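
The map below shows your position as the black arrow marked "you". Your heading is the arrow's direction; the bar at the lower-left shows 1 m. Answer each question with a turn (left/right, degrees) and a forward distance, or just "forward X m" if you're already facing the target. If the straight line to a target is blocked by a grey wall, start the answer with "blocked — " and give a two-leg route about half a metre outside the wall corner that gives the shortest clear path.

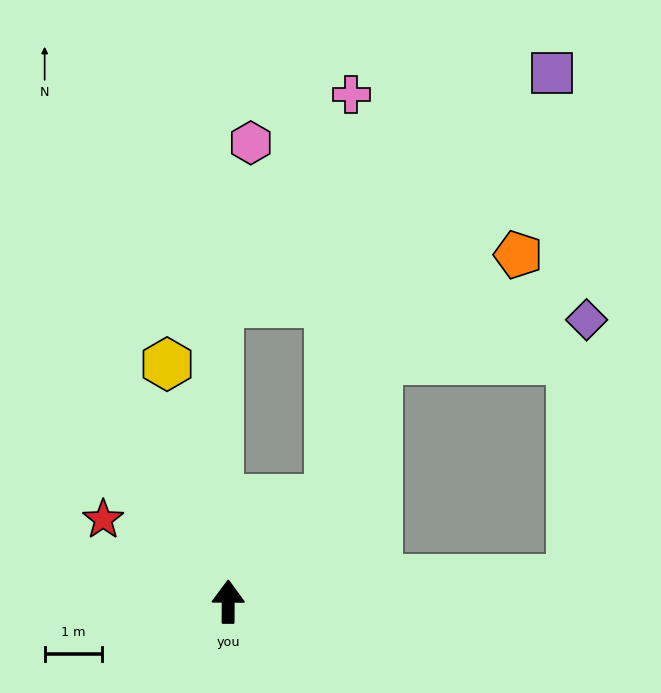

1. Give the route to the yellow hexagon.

turn left 15°, forward 4.3 m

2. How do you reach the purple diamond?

blocked — turn right 86°, forward 6.0 m, then turn left 83°, forward 4.5 m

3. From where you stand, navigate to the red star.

turn left 57°, forward 2.6 m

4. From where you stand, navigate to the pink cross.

blocked — turn right 44°, forward 2.5 m, then turn left 41°, forward 7.1 m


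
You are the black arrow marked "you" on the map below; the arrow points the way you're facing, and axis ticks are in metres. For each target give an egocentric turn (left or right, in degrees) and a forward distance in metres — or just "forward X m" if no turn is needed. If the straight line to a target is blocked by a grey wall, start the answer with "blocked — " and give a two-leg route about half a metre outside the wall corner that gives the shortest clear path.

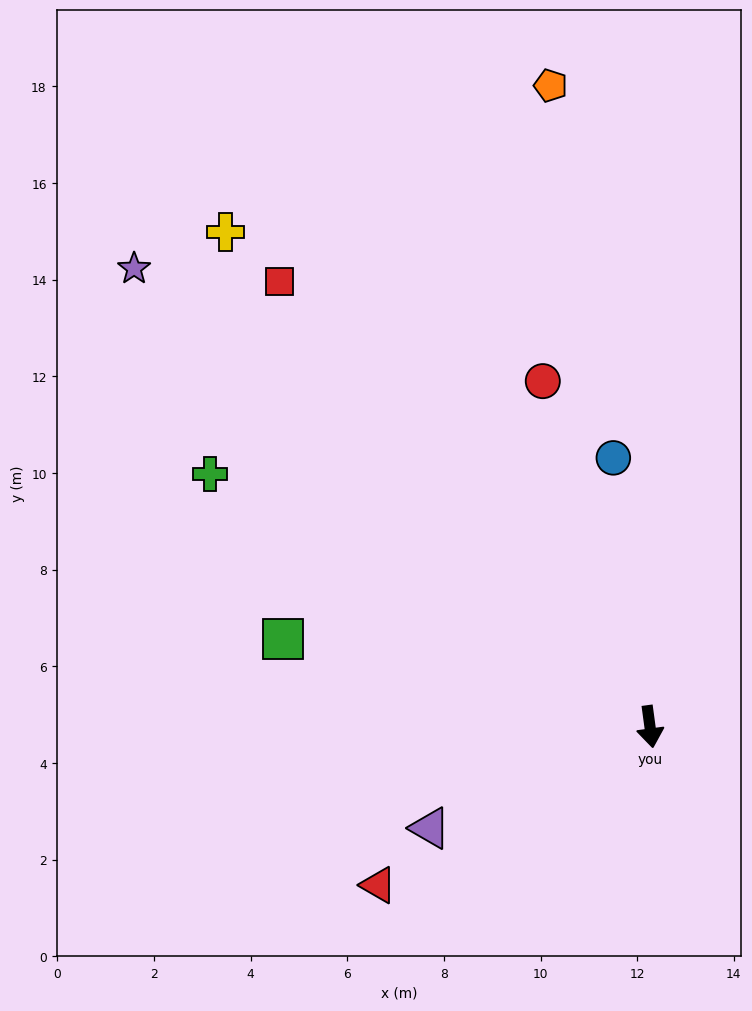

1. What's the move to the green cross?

turn right 128°, forward 10.5 m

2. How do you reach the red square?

turn right 148°, forward 12.0 m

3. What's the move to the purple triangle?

turn right 73°, forward 5.0 m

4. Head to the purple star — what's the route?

turn right 139°, forward 14.3 m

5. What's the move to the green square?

turn right 111°, forward 7.8 m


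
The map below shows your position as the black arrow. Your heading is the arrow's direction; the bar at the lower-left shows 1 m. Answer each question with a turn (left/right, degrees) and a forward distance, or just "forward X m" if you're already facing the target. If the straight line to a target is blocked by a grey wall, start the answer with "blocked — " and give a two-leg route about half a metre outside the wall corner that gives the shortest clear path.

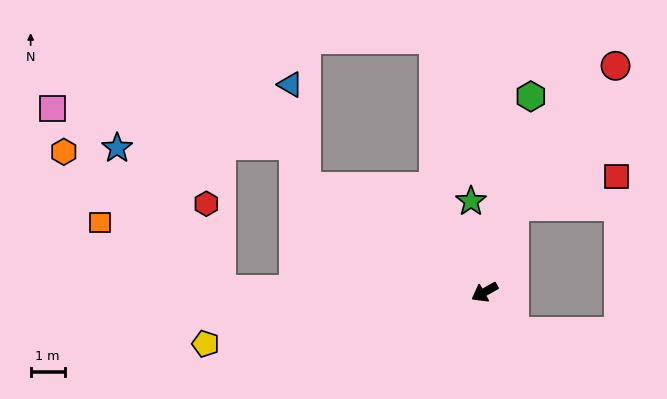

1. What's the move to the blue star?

blocked — turn right 30°, forward 7.7 m, then turn right 53°, forward 5.2 m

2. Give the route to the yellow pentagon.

turn right 19°, forward 8.3 m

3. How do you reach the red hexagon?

blocked — turn right 30°, forward 7.7 m, then turn right 79°, forward 2.6 m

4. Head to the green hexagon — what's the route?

turn right 133°, forward 5.9 m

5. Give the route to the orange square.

blocked — turn right 30°, forward 7.7 m, then turn right 28°, forward 4.1 m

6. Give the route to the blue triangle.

blocked — turn right 60°, forward 6.1 m, then turn right 50°, forward 3.0 m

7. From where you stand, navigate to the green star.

turn right 111°, forward 2.7 m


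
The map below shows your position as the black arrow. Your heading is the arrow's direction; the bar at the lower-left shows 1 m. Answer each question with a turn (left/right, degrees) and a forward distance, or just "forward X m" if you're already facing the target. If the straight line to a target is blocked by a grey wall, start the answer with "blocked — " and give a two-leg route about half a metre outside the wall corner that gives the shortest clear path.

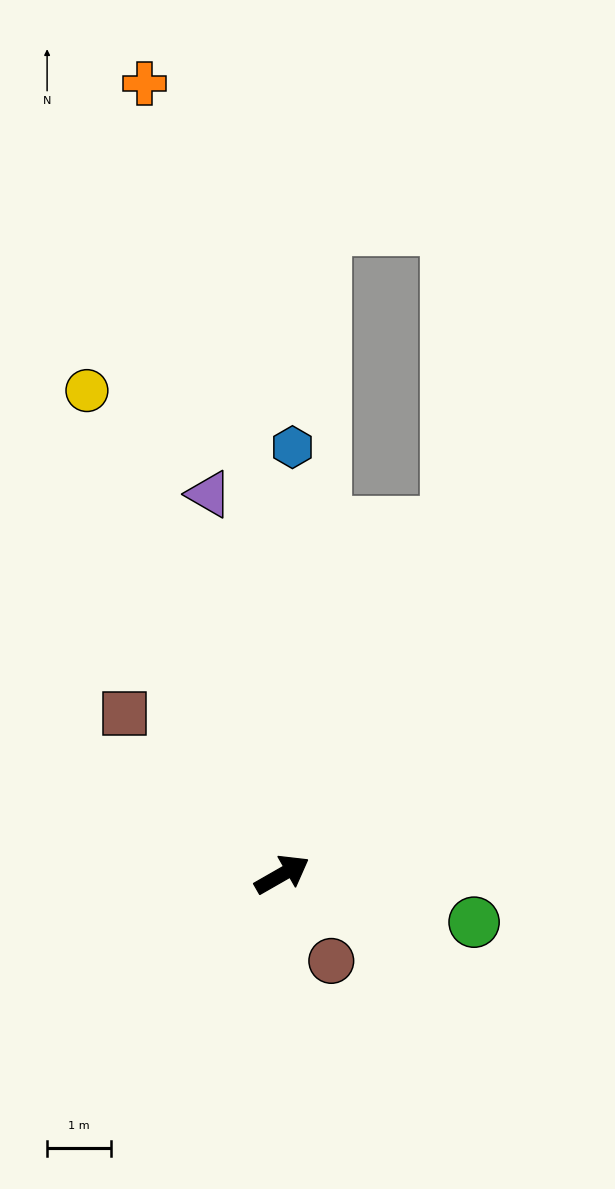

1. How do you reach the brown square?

turn left 105°, forward 3.5 m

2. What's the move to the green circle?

turn right 44°, forward 3.1 m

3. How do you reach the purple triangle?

turn left 71°, forward 6.1 m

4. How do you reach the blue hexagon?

turn left 59°, forward 6.7 m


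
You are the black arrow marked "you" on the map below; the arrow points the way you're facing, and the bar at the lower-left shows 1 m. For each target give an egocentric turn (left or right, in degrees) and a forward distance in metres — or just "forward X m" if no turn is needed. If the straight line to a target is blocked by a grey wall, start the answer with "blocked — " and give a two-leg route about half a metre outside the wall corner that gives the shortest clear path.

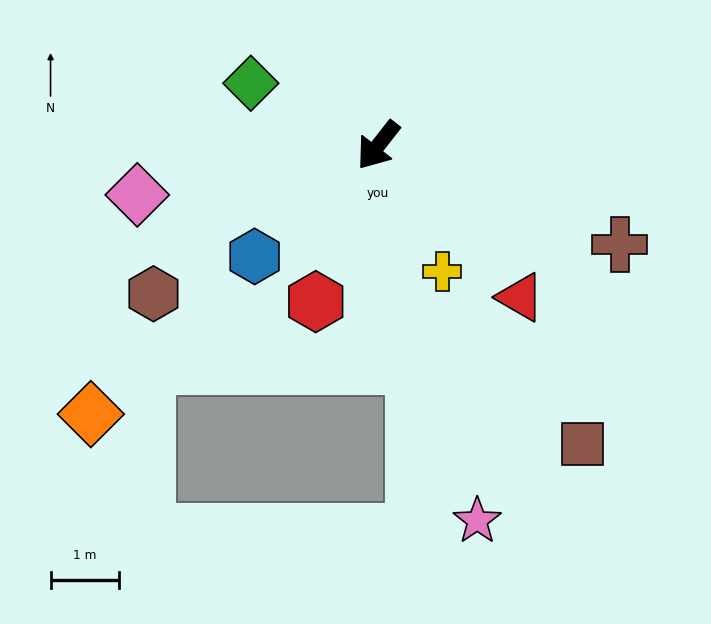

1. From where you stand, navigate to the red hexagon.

turn left 16°, forward 2.5 m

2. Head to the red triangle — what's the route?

turn left 81°, forward 3.1 m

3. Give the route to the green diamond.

turn right 78°, forward 2.1 m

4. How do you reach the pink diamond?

turn right 40°, forward 3.6 m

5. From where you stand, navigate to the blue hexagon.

turn right 10°, forward 2.4 m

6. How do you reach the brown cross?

turn left 106°, forward 3.8 m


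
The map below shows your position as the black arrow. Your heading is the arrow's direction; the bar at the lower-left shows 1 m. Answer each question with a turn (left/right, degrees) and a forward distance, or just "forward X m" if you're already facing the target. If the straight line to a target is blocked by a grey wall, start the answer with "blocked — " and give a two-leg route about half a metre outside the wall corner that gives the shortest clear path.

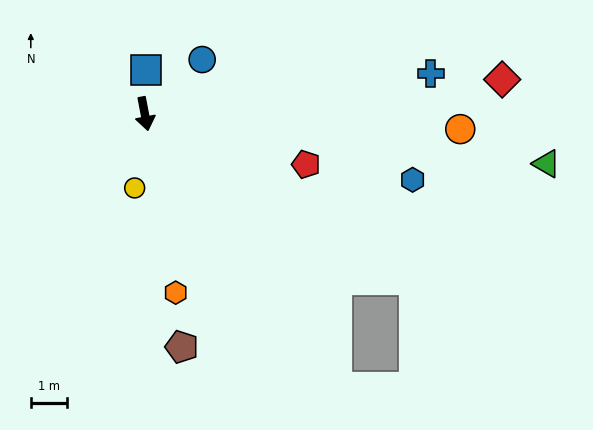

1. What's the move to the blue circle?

turn left 123°, forward 2.2 m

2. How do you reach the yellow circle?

turn right 19°, forward 2.1 m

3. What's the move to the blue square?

turn left 167°, forward 1.2 m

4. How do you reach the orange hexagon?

forward 5.1 m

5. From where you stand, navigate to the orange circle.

turn left 76°, forward 8.8 m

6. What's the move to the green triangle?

turn left 72°, forward 11.3 m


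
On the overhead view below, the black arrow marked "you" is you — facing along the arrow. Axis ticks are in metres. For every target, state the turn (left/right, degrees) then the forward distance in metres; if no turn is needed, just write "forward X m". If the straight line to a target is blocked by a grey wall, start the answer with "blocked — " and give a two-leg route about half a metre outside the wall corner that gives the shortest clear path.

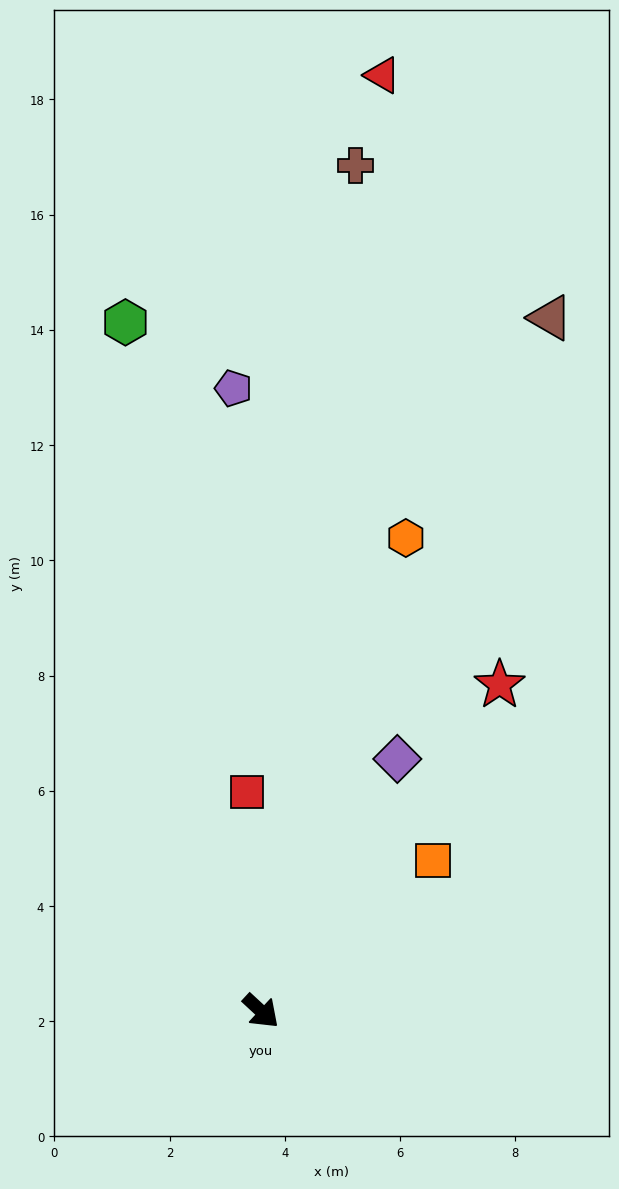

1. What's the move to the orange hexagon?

turn left 116°, forward 8.6 m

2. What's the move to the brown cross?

turn left 126°, forward 14.8 m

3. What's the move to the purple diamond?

turn left 104°, forward 5.0 m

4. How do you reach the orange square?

turn left 84°, forward 4.0 m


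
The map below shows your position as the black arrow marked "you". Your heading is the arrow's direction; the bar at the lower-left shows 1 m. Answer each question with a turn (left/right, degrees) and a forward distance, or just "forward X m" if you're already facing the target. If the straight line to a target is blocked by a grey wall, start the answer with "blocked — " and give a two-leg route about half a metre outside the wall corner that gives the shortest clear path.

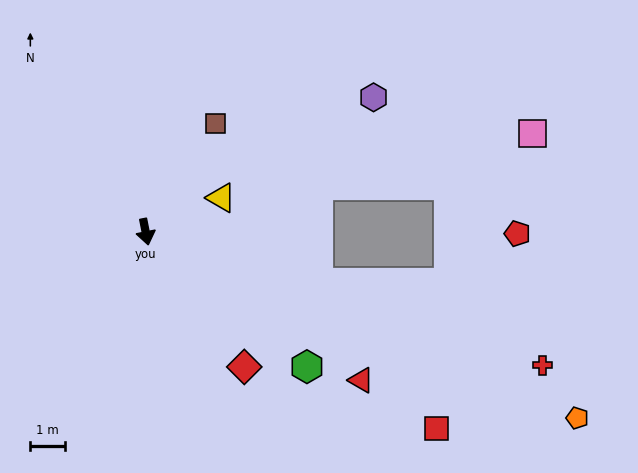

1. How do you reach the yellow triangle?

turn left 103°, forward 2.4 m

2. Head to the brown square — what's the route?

turn left 136°, forward 3.7 m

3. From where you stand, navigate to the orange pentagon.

turn left 55°, forward 13.5 m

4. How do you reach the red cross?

turn left 60°, forward 12.0 m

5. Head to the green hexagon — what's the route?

turn left 39°, forward 6.0 m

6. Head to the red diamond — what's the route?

turn left 25°, forward 4.8 m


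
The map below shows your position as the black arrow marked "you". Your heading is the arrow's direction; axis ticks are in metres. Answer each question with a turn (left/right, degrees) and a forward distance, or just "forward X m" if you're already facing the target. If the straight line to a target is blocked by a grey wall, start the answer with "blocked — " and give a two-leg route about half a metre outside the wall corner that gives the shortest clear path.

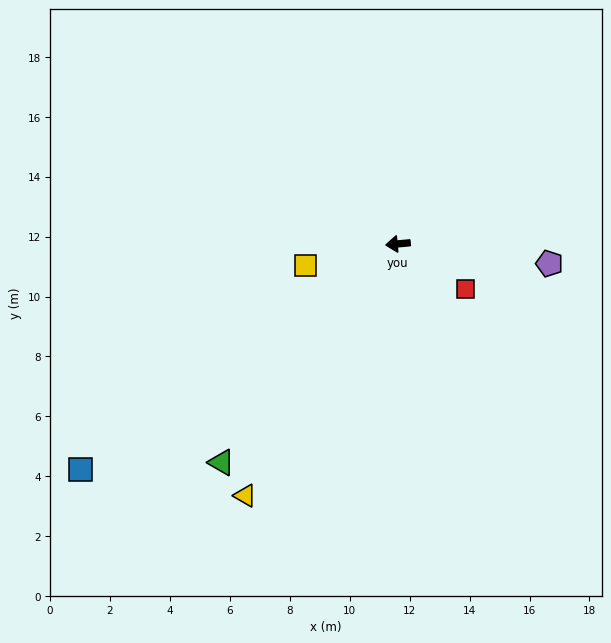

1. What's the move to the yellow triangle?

turn left 53°, forward 9.8 m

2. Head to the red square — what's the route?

turn left 141°, forward 2.7 m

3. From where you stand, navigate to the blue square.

turn left 30°, forward 13.0 m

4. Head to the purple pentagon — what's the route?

turn left 167°, forward 5.1 m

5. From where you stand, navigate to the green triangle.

turn left 46°, forward 9.4 m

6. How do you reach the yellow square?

turn left 8°, forward 3.2 m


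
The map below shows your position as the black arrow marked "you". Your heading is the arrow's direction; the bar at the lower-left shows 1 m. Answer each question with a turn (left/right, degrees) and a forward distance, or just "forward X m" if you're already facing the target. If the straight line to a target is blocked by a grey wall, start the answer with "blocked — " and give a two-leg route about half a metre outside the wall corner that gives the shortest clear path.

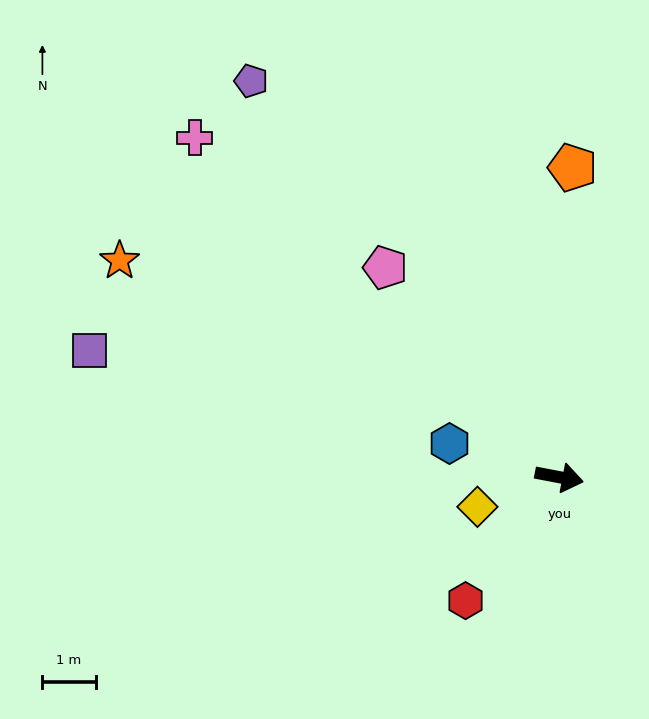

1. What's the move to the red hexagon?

turn right 116°, forward 2.9 m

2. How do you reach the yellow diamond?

turn right 149°, forward 1.6 m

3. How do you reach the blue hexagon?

turn left 174°, forward 2.2 m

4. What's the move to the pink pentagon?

turn left 141°, forward 5.1 m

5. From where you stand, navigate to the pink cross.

turn left 148°, forward 9.3 m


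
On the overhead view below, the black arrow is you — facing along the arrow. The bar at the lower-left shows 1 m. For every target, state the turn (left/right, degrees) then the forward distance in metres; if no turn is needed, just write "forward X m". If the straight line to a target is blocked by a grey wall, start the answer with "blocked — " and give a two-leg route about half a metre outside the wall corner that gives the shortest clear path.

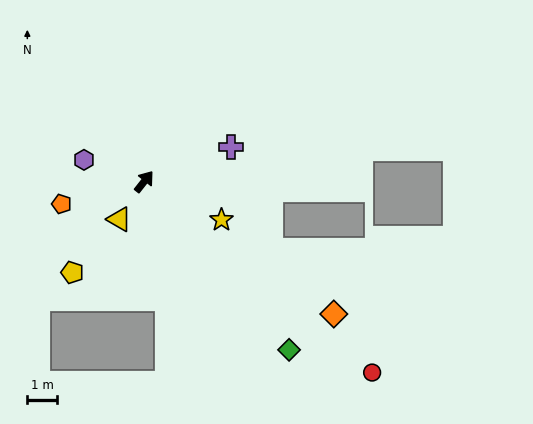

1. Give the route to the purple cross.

turn right 30°, forward 3.1 m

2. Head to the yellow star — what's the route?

turn right 78°, forward 2.9 m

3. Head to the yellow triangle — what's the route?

turn right 175°, forward 1.5 m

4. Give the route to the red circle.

turn right 92°, forward 10.0 m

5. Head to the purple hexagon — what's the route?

turn left 109°, forward 2.2 m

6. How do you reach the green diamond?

turn right 101°, forward 7.5 m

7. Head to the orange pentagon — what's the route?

turn left 143°, forward 2.9 m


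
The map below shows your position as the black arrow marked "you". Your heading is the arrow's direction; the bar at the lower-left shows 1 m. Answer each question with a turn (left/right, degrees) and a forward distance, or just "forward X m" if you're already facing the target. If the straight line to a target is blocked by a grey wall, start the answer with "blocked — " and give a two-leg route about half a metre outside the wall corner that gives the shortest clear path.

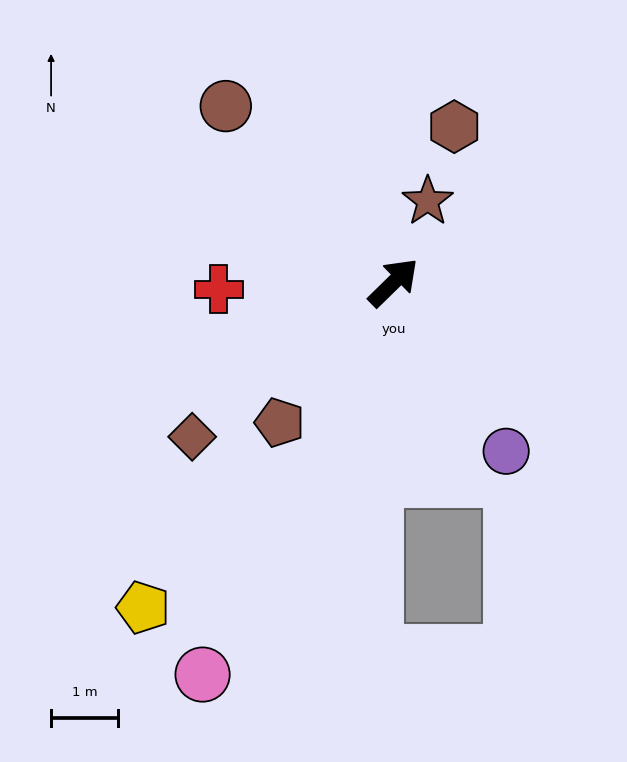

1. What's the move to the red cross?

turn left 138°, forward 2.6 m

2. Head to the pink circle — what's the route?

turn right 160°, forward 6.5 m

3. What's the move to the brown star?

turn left 23°, forward 1.3 m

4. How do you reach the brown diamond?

turn left 173°, forward 3.8 m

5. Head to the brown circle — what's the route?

turn left 89°, forward 3.6 m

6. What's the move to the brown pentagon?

turn right 173°, forward 2.7 m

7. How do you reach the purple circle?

turn right 101°, forward 3.0 m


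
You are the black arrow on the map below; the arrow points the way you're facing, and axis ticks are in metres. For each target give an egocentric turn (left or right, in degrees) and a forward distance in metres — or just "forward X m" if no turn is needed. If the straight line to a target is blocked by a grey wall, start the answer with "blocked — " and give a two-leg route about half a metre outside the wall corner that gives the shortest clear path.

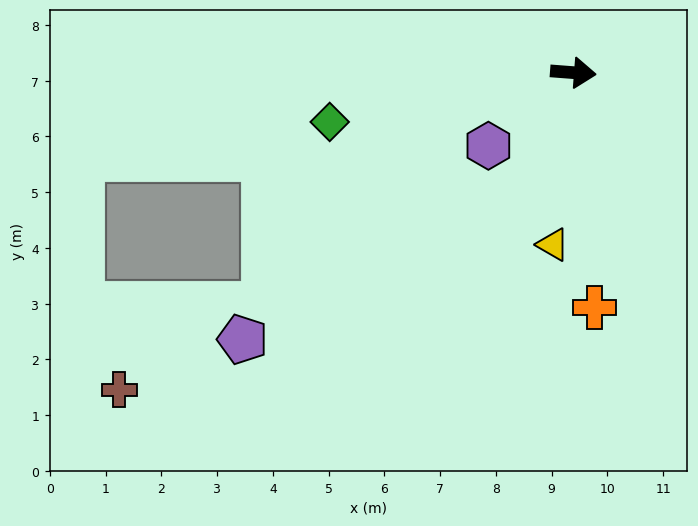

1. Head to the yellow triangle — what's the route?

turn right 92°, forward 3.1 m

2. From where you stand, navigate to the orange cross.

turn right 81°, forward 4.2 m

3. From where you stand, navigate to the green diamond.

turn right 164°, forward 4.5 m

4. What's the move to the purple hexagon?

turn right 135°, forward 2.0 m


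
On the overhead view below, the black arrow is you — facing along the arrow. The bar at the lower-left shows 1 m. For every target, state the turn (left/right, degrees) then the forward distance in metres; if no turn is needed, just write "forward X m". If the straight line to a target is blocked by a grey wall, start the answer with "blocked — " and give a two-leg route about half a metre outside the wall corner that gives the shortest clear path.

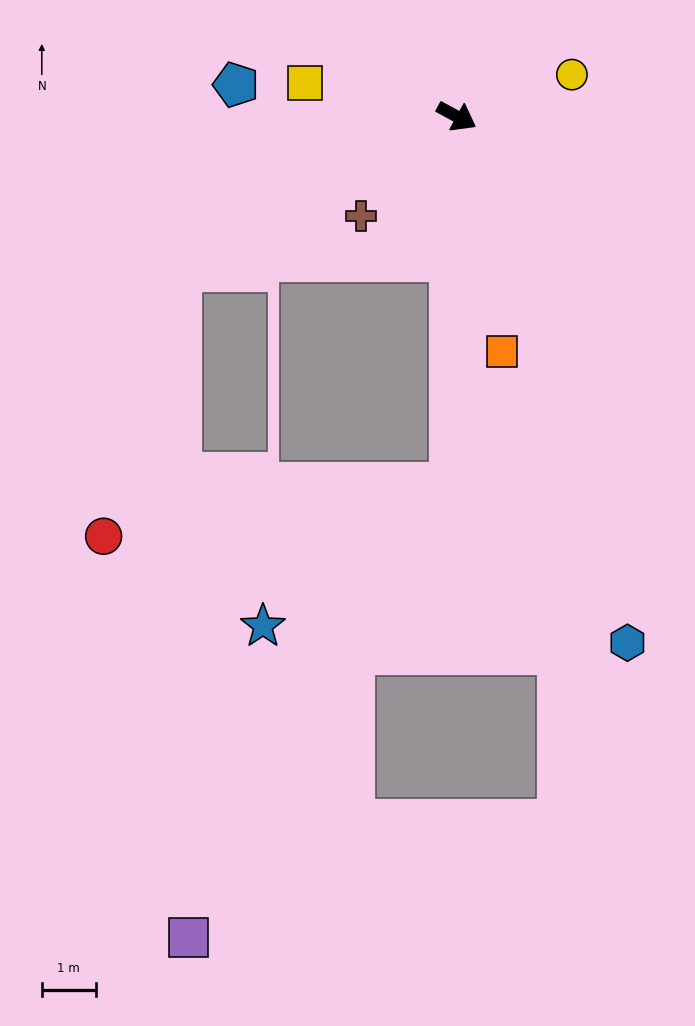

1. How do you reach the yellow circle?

turn left 49°, forward 2.3 m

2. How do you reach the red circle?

blocked — turn right 62°, forward 6.8 m, then turn right 81°, forward 6.5 m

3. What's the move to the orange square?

turn right 50°, forward 4.4 m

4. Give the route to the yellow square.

turn right 164°, forward 2.9 m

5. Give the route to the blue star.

blocked — turn right 62°, forward 6.8 m, then turn right 53°, forward 4.4 m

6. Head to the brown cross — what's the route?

turn right 105°, forward 2.6 m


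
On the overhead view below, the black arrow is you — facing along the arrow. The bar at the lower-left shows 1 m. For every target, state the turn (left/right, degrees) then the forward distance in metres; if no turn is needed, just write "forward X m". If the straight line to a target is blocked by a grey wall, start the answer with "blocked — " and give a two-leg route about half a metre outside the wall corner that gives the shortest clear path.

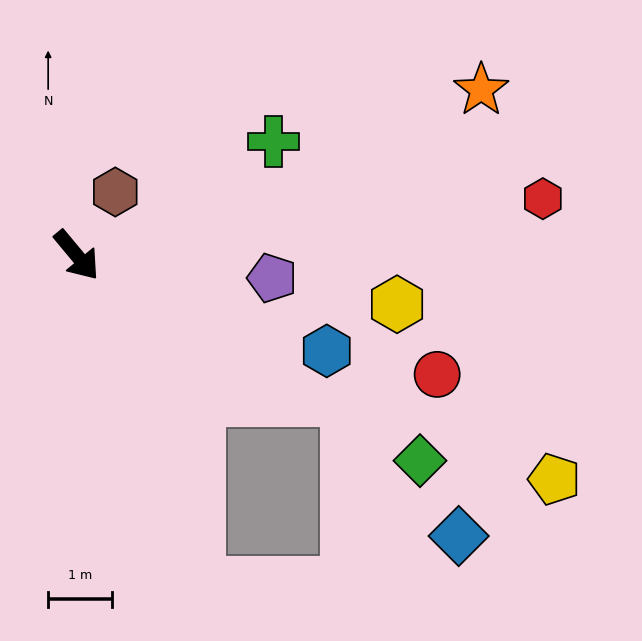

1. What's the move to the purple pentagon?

turn left 44°, forward 3.1 m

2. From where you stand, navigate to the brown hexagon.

turn left 109°, forward 1.2 m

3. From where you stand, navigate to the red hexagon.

turn left 57°, forward 7.4 m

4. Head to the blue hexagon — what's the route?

turn left 29°, forward 4.2 m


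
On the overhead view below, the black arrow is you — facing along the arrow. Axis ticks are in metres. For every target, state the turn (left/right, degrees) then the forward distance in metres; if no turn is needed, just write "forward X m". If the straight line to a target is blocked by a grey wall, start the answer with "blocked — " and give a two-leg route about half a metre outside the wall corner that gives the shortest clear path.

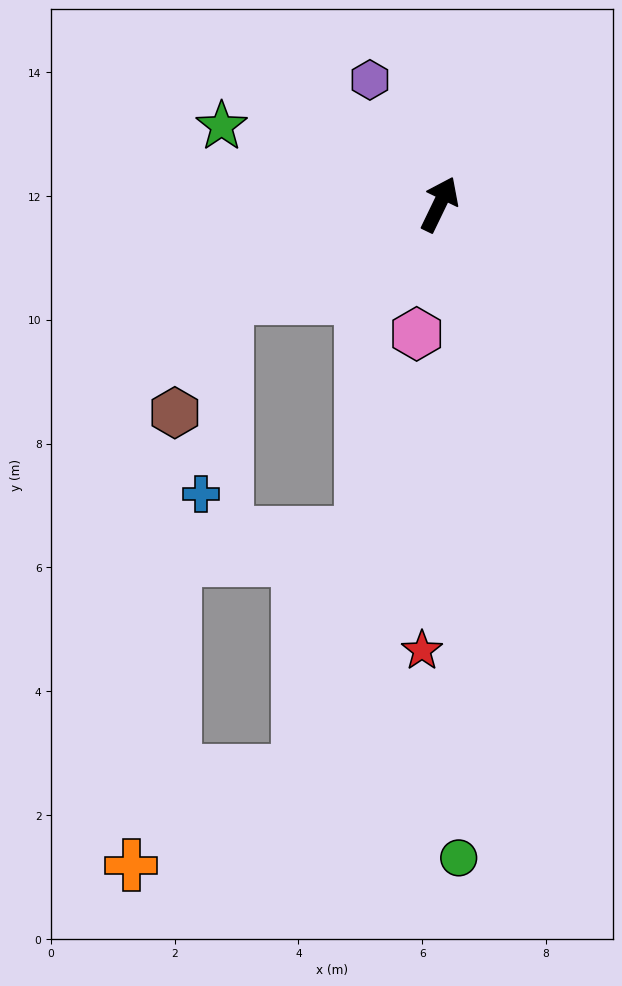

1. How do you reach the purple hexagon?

turn left 55°, forward 2.3 m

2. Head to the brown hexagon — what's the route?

blocked — turn left 140°, forward 3.7 m, then turn left 41°, forward 2.0 m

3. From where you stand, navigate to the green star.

turn left 96°, forward 3.7 m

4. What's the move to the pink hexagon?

turn right 164°, forward 2.1 m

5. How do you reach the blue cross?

blocked — turn left 140°, forward 3.7 m, then turn left 58°, forward 3.2 m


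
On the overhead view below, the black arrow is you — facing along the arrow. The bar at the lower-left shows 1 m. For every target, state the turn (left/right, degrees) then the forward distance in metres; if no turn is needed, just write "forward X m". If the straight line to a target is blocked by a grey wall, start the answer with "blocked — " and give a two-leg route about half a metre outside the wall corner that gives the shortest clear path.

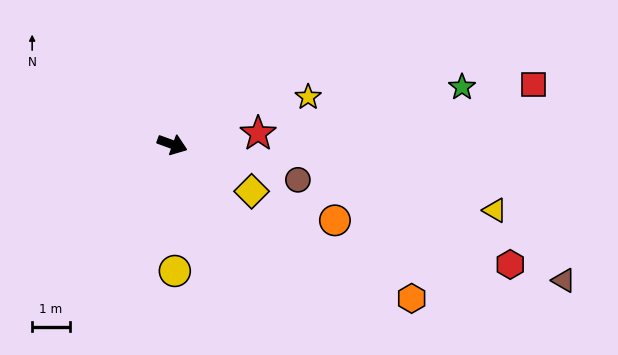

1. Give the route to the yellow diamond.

turn right 11°, forward 2.5 m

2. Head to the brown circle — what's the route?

turn left 4°, forward 3.5 m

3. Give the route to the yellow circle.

turn right 69°, forward 3.4 m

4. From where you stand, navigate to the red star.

turn left 27°, forward 2.3 m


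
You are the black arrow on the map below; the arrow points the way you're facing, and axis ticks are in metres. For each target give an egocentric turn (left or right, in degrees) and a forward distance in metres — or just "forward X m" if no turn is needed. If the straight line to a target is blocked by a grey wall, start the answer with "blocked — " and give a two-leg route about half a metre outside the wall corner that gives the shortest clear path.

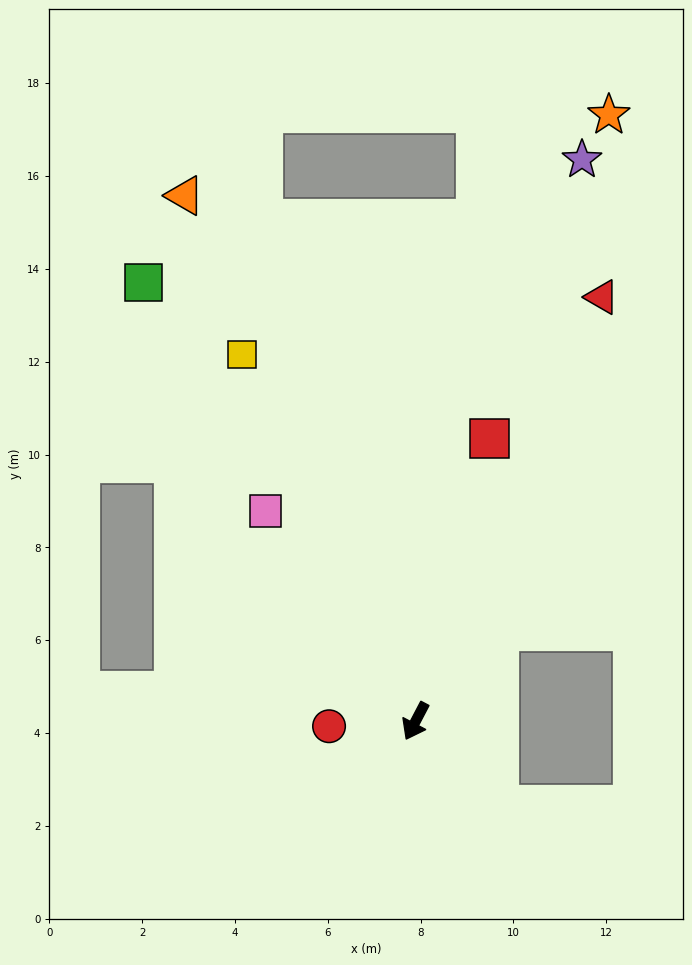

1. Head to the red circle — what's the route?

turn right 59°, forward 1.9 m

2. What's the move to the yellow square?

turn right 127°, forward 8.7 m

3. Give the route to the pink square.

turn right 117°, forward 5.6 m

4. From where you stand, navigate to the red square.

turn right 167°, forward 6.3 m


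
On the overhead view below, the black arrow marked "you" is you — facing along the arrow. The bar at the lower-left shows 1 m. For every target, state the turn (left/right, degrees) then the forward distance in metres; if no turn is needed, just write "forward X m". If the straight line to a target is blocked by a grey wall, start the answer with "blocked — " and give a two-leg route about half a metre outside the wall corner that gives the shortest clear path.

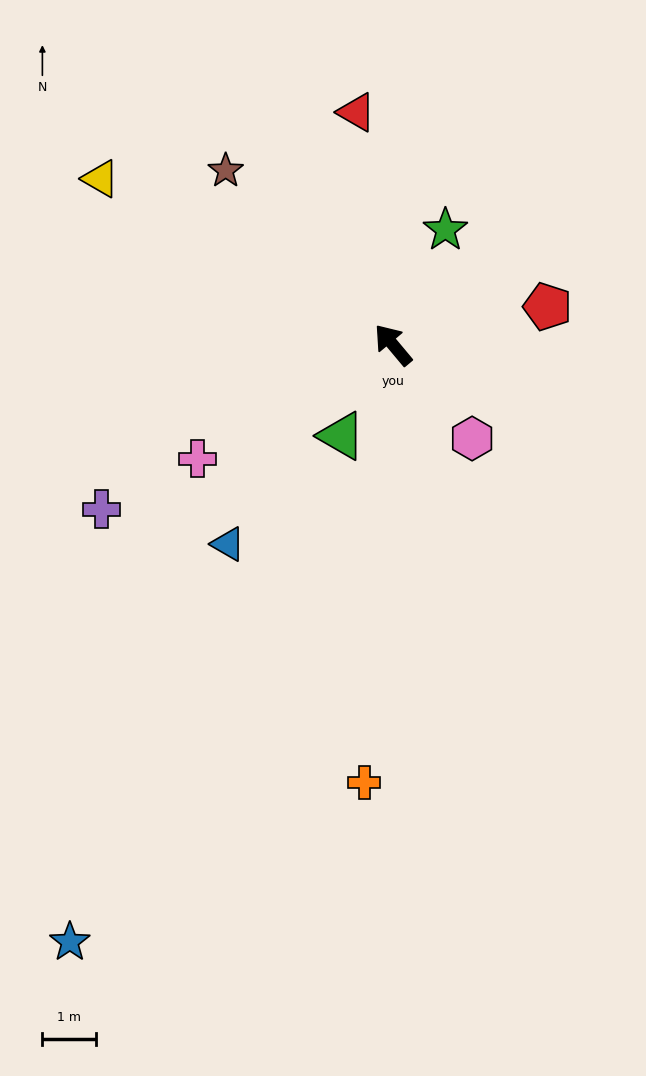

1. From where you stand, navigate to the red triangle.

turn right 31°, forward 4.4 m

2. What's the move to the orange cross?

turn left 136°, forward 8.1 m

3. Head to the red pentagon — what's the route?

turn right 116°, forward 2.9 m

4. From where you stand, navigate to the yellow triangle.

turn left 21°, forward 6.2 m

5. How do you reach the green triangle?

turn left 111°, forward 1.9 m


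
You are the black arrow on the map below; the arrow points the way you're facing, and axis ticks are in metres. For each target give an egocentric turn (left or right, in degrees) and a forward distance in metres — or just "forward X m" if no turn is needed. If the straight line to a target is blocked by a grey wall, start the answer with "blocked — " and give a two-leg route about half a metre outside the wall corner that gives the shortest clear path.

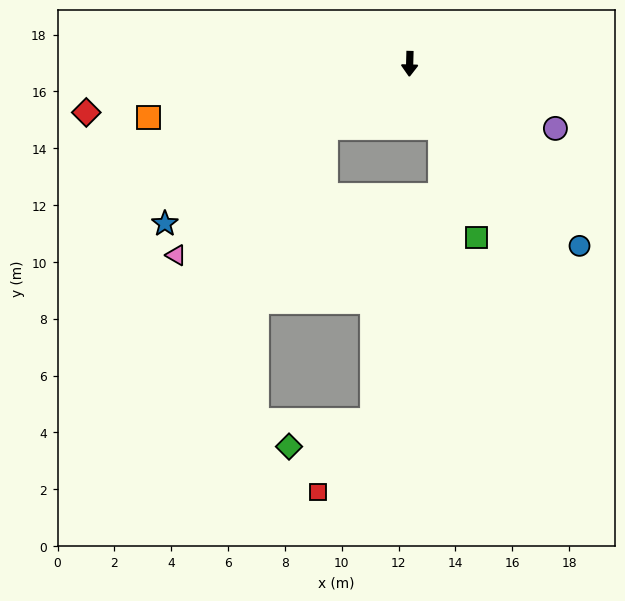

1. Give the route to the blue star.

turn right 55°, forward 10.3 m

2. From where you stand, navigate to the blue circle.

turn left 45°, forward 8.8 m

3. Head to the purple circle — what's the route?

turn left 68°, forward 5.6 m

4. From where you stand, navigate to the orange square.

turn right 77°, forward 9.4 m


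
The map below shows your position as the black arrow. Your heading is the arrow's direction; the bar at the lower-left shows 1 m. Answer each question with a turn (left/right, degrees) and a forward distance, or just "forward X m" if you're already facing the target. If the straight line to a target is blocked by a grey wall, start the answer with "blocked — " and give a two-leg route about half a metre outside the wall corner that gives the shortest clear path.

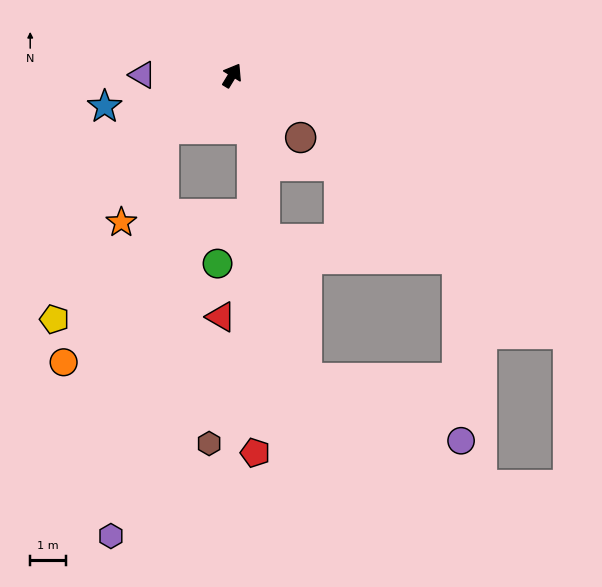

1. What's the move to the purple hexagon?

blocked — turn left 159°, forward 2.5 m, then turn left 45°, forward 11.6 m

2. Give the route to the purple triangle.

turn left 121°, forward 2.5 m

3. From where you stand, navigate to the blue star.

turn left 135°, forward 3.7 m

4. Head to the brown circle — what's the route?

turn right 101°, forward 2.6 m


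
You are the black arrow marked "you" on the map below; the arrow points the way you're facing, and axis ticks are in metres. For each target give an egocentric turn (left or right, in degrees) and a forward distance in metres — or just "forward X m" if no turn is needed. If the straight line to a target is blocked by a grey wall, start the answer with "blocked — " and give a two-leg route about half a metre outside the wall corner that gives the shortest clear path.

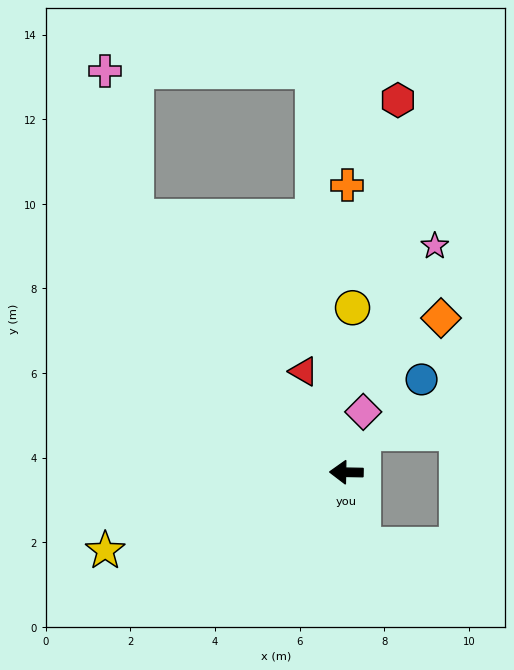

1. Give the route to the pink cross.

blocked — turn right 49°, forward 7.8 m, then turn right 28°, forward 3.5 m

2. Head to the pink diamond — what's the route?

turn right 105°, forward 1.5 m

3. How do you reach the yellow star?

turn left 19°, forward 6.0 m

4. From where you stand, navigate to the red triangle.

turn right 66°, forward 2.6 m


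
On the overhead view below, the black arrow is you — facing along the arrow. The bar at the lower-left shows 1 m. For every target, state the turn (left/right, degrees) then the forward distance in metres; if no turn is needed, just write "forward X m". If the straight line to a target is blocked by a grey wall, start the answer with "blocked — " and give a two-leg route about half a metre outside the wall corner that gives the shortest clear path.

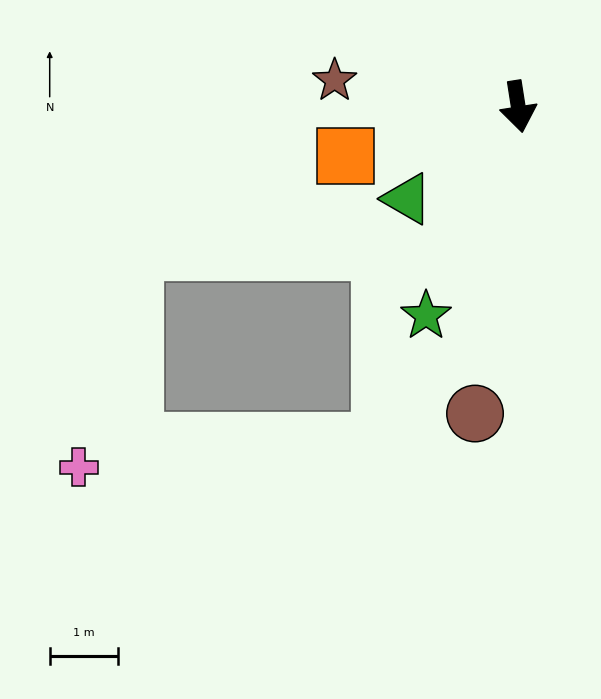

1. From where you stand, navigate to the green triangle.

turn right 59°, forward 2.1 m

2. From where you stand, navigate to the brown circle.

turn right 17°, forward 4.6 m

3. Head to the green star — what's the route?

turn right 33°, forward 3.4 m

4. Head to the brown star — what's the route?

turn right 107°, forward 2.7 m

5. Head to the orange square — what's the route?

turn right 83°, forward 2.6 m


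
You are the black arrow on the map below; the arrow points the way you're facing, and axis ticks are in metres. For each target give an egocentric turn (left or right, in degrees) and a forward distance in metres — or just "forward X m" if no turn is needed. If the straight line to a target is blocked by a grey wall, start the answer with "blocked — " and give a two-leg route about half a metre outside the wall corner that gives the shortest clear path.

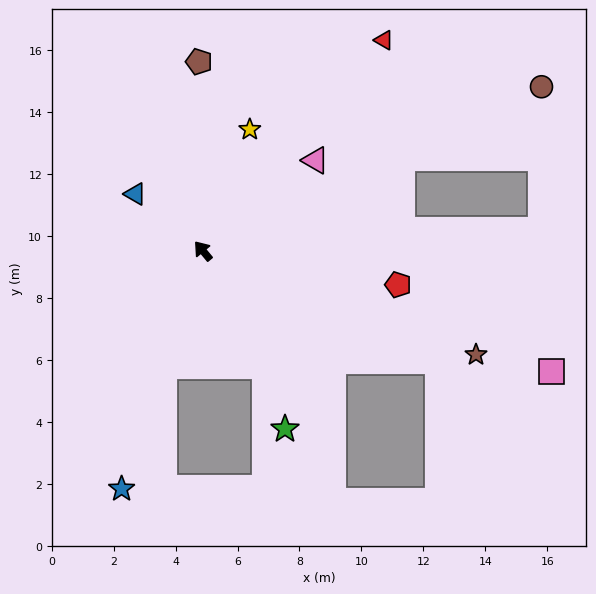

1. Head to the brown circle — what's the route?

turn right 104°, forward 12.1 m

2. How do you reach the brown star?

turn right 150°, forward 9.4 m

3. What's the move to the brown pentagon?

turn right 38°, forward 6.1 m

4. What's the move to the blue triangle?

turn left 10°, forward 2.9 m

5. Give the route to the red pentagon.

turn right 139°, forward 6.4 m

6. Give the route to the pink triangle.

turn right 91°, forward 4.7 m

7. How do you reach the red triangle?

turn right 80°, forward 9.0 m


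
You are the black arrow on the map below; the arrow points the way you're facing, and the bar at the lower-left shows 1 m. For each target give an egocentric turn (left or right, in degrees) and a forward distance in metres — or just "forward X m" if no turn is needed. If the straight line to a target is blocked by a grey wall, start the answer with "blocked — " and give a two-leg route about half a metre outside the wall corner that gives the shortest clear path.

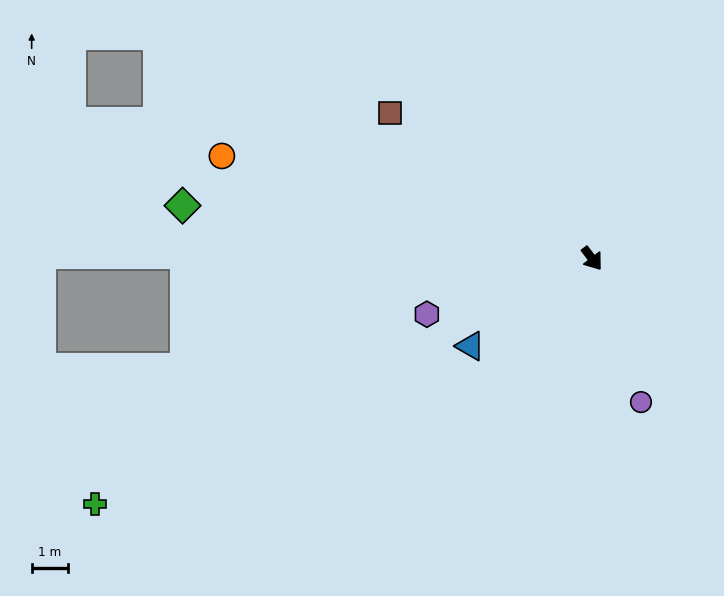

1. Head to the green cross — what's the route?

turn right 101°, forward 15.1 m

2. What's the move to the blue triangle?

turn right 92°, forward 4.1 m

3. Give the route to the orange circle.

turn right 143°, forward 10.5 m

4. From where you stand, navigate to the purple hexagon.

turn right 109°, forward 4.7 m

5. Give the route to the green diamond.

turn right 135°, forward 11.3 m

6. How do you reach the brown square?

turn right 163°, forward 6.8 m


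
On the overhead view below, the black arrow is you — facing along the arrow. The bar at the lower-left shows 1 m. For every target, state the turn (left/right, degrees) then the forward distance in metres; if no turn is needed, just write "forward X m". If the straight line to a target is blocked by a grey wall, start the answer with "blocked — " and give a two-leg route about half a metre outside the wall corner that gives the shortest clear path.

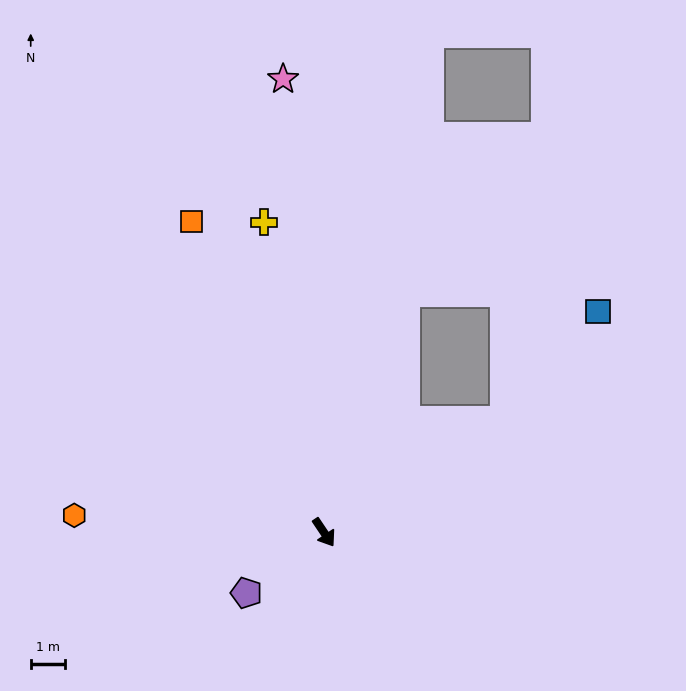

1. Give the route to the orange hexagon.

turn right 128°, forward 7.3 m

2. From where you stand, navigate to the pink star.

turn left 151°, forward 13.2 m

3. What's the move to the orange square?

turn left 169°, forward 9.8 m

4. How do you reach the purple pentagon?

turn right 86°, forward 2.9 m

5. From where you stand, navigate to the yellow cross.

turn left 157°, forward 9.2 m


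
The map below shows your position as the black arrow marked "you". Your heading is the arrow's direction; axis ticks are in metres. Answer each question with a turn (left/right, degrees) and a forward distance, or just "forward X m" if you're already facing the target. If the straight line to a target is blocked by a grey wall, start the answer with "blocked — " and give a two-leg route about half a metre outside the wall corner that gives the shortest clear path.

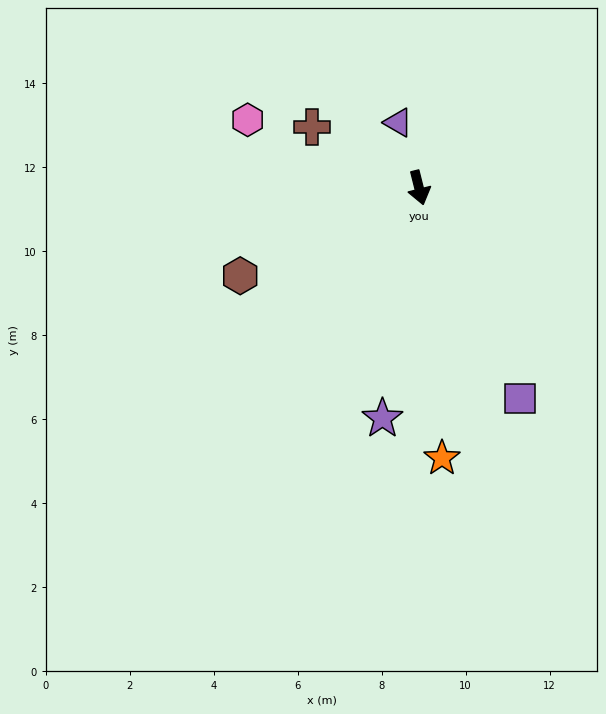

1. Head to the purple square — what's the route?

turn left 12°, forward 5.6 m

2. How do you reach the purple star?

turn right 23°, forward 5.6 m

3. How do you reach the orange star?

turn right 9°, forward 6.5 m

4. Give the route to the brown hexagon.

turn right 78°, forward 4.7 m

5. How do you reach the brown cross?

turn right 134°, forward 2.9 m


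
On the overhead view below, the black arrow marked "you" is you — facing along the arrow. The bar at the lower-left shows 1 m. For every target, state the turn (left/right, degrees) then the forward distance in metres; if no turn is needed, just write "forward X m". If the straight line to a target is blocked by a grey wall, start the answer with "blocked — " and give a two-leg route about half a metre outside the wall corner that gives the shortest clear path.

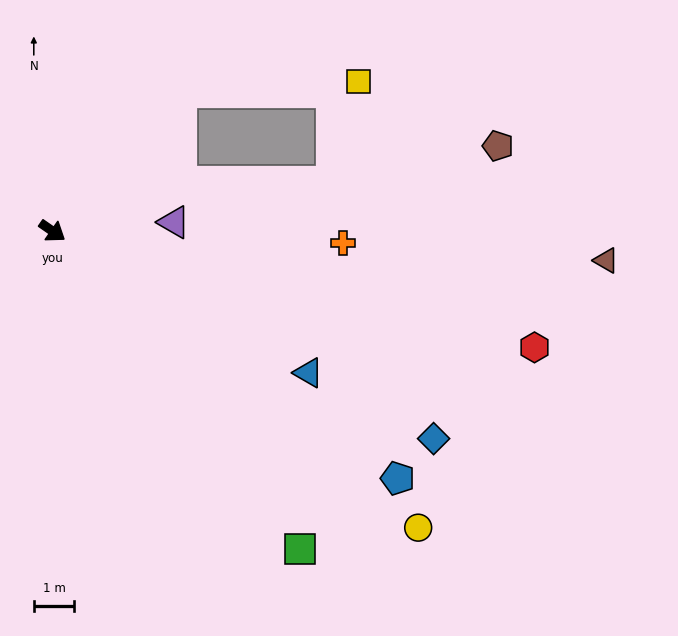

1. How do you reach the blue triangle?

turn left 6°, forward 7.2 m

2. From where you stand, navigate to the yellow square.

blocked — turn left 82°, forward 4.7 m, then turn right 44°, forward 4.4 m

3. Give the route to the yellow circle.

turn right 4°, forward 11.6 m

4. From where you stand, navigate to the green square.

turn right 17°, forward 9.9 m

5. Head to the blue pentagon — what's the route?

forward 10.5 m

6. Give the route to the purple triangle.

turn left 39°, forward 3.0 m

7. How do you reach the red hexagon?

turn left 21°, forward 12.2 m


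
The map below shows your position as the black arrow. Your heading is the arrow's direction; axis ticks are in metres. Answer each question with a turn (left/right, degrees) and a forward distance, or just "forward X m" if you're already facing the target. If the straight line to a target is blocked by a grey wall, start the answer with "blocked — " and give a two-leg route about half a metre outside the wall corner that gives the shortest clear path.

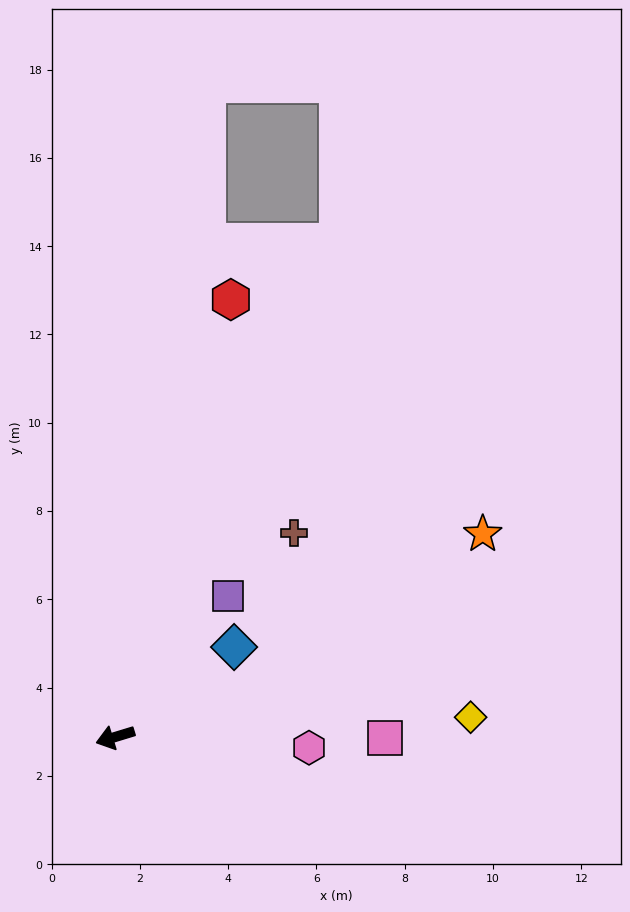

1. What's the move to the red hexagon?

turn right 122°, forward 10.2 m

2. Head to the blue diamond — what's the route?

turn right 160°, forward 3.4 m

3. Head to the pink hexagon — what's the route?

turn left 160°, forward 4.4 m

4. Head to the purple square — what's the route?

turn right 146°, forward 4.1 m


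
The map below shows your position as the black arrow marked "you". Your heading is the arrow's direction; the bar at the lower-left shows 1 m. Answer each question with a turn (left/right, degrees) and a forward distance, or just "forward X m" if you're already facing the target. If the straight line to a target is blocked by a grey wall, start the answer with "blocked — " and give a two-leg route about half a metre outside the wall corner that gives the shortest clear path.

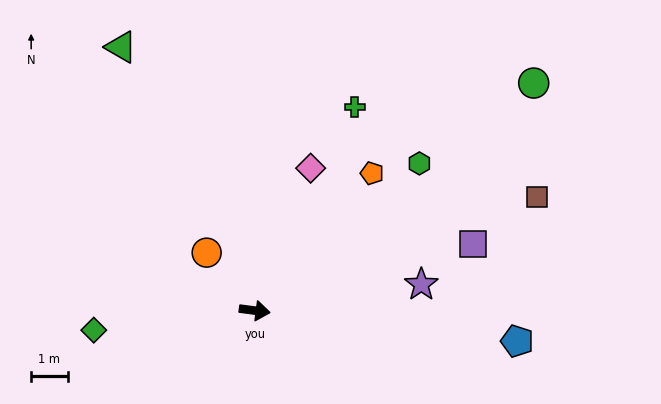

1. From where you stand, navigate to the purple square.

turn left 25°, forward 6.2 m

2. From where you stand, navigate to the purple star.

turn left 16°, forward 4.6 m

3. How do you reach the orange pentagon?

turn left 57°, forward 4.9 m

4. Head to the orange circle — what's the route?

turn left 137°, forward 2.1 m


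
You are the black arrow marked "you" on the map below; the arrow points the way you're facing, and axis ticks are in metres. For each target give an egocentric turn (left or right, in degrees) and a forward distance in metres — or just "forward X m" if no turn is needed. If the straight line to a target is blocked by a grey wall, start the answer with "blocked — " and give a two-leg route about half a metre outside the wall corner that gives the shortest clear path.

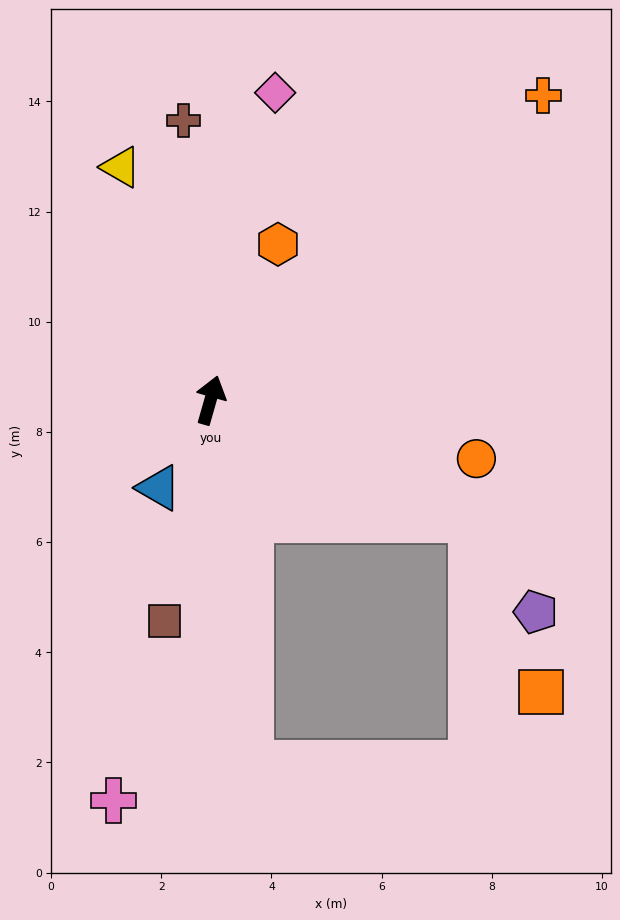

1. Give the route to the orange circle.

turn right 86°, forward 4.9 m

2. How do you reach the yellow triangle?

turn left 37°, forward 4.5 m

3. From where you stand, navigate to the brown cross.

turn left 21°, forward 5.1 m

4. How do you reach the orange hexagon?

turn right 8°, forward 3.1 m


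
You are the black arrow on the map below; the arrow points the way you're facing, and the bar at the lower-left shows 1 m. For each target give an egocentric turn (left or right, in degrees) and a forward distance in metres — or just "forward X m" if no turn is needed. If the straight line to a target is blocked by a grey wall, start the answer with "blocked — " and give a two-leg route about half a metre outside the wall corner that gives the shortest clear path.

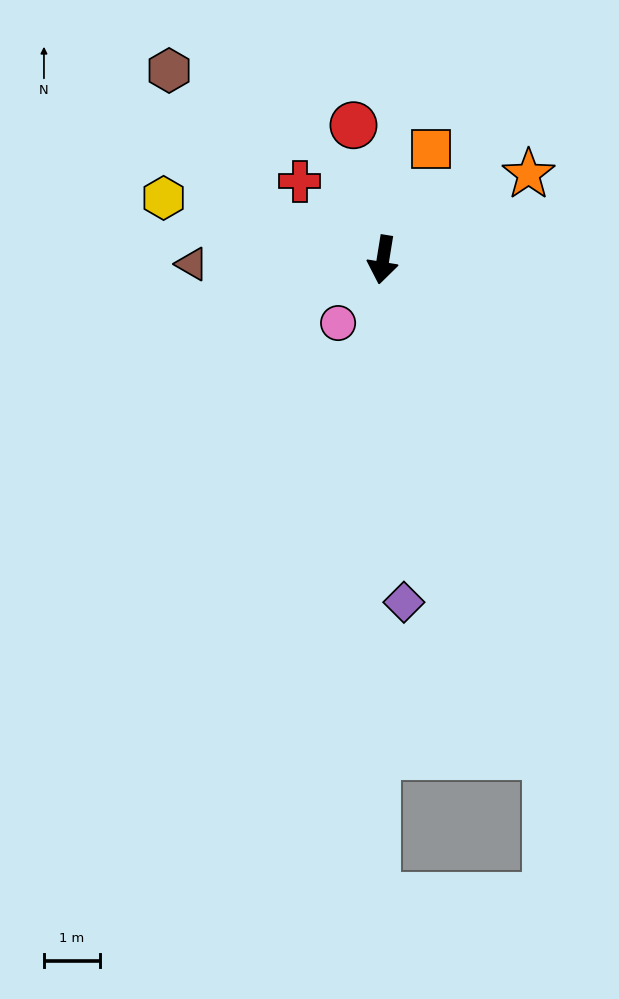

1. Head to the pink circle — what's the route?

turn right 26°, forward 1.4 m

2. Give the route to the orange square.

turn left 166°, forward 2.2 m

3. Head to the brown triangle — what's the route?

turn right 80°, forward 3.4 m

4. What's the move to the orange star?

turn left 130°, forward 3.0 m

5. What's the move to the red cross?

turn right 124°, forward 2.0 m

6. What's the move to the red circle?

turn right 158°, forward 2.5 m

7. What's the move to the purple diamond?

turn left 13°, forward 6.1 m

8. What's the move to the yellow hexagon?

turn right 97°, forward 4.1 m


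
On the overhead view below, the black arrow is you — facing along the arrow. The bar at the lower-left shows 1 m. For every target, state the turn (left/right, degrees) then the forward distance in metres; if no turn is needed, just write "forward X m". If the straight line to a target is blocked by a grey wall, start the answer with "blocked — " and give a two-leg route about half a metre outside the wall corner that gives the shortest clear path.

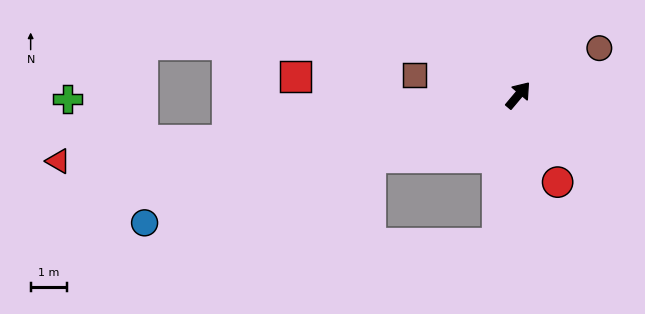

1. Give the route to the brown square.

turn left 119°, forward 2.9 m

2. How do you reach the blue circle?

turn left 149°, forward 10.9 m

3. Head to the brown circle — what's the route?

turn right 20°, forward 2.6 m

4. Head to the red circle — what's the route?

turn right 116°, forward 2.6 m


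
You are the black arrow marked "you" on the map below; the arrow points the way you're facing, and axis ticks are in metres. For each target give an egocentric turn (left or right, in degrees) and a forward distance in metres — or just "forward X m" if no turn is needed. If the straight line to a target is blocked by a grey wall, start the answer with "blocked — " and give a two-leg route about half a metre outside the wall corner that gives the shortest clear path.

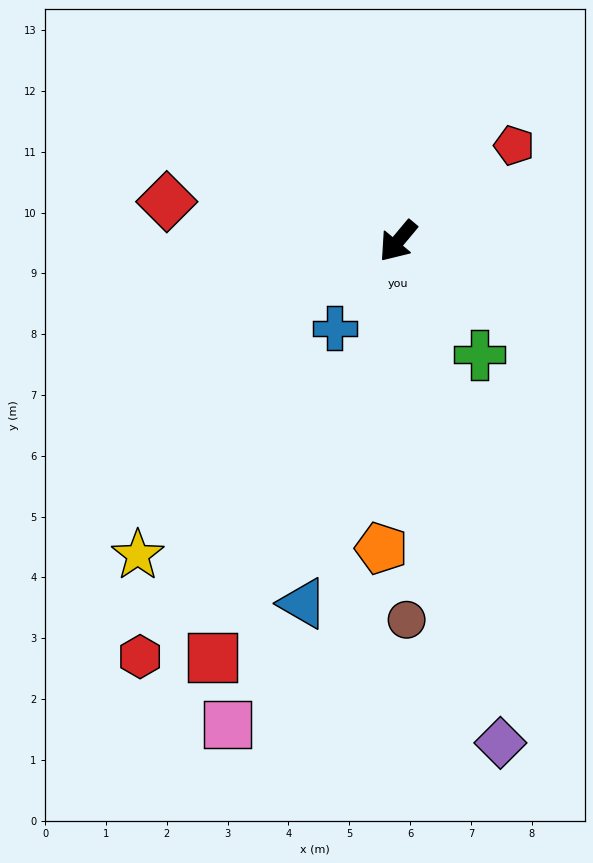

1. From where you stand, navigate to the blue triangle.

turn left 25°, forward 6.2 m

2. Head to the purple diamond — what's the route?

turn left 51°, forward 8.4 m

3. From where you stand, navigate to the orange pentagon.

turn left 37°, forward 5.1 m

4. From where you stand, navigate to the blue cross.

turn left 4°, forward 1.8 m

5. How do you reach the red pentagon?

turn left 169°, forward 2.5 m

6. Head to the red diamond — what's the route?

turn right 60°, forward 3.9 m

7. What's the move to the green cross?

turn left 76°, forward 2.3 m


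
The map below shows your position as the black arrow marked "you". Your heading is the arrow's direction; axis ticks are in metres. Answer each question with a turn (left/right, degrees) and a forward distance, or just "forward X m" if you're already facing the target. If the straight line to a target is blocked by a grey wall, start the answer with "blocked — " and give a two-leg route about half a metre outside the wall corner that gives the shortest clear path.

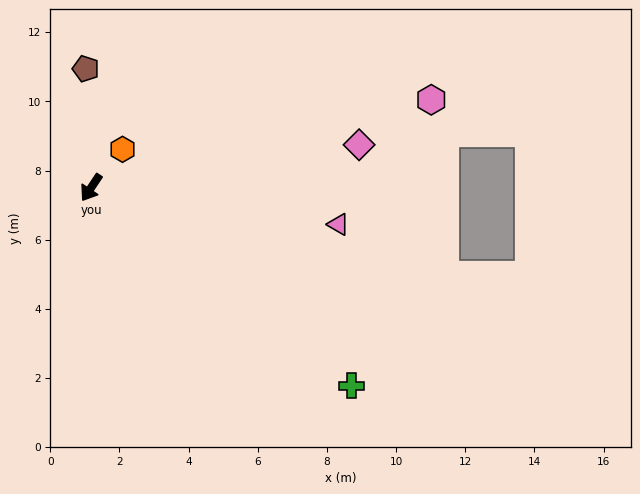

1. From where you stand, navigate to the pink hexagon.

turn left 138°, forward 10.2 m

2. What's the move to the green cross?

turn left 86°, forward 9.5 m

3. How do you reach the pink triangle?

turn left 115°, forward 7.2 m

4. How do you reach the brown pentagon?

turn right 144°, forward 3.4 m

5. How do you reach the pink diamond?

turn left 133°, forward 7.8 m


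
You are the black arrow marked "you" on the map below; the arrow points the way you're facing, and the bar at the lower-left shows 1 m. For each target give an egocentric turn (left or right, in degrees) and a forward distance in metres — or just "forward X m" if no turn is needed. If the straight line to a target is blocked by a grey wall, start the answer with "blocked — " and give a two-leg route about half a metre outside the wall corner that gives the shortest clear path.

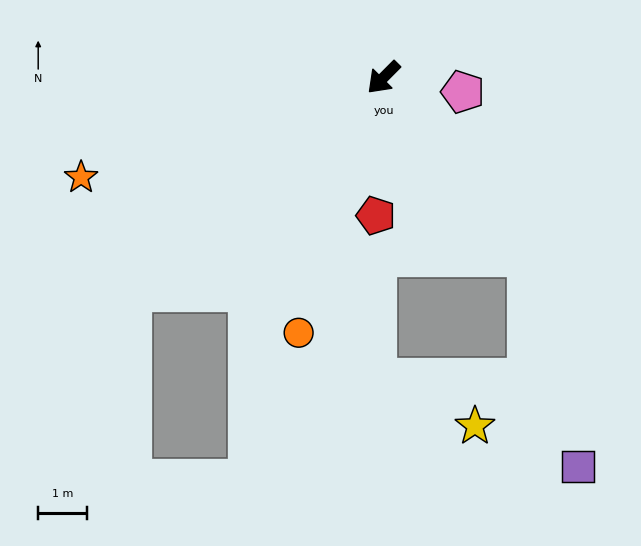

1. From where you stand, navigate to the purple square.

blocked — turn left 84°, forward 4.7 m, then turn right 26°, forward 4.4 m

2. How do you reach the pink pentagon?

turn left 125°, forward 1.7 m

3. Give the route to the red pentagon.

turn left 42°, forward 2.8 m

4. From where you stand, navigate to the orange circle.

turn left 26°, forward 5.5 m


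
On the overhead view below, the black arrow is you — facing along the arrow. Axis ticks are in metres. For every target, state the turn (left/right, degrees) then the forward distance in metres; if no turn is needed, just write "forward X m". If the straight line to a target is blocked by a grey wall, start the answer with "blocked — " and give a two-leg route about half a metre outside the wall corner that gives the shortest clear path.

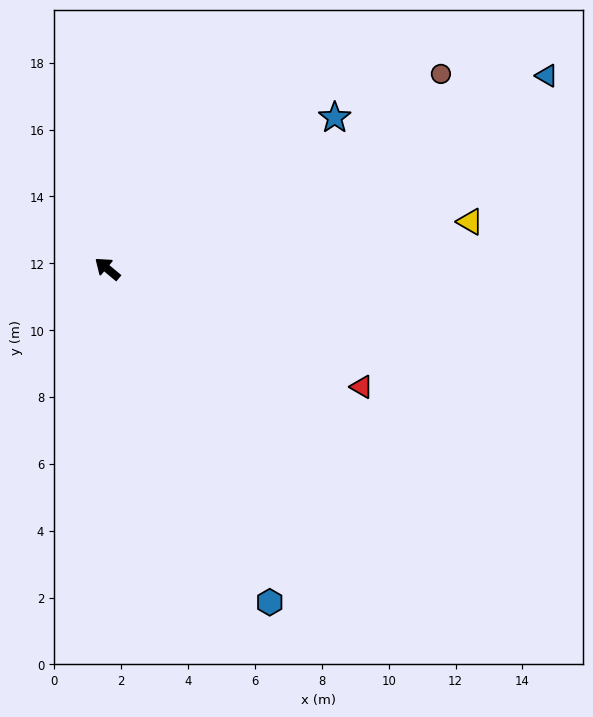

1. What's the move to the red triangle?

turn right 165°, forward 8.4 m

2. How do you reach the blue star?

turn right 107°, forward 8.2 m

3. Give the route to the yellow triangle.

turn right 133°, forward 10.9 m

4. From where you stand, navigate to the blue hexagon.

turn left 156°, forward 11.1 m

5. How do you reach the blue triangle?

turn right 117°, forward 14.4 m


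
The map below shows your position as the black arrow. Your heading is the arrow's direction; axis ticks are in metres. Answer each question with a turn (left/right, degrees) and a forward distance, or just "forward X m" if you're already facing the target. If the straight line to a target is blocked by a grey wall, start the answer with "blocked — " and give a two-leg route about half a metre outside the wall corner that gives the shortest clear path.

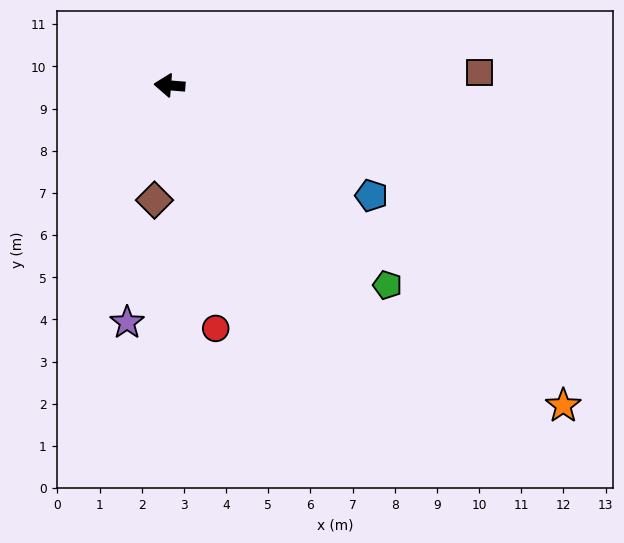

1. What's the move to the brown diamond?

turn left 87°, forward 2.7 m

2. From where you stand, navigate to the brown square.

turn right 173°, forward 7.4 m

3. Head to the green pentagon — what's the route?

turn left 142°, forward 7.0 m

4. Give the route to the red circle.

turn left 105°, forward 5.9 m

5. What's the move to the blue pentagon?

turn left 156°, forward 5.5 m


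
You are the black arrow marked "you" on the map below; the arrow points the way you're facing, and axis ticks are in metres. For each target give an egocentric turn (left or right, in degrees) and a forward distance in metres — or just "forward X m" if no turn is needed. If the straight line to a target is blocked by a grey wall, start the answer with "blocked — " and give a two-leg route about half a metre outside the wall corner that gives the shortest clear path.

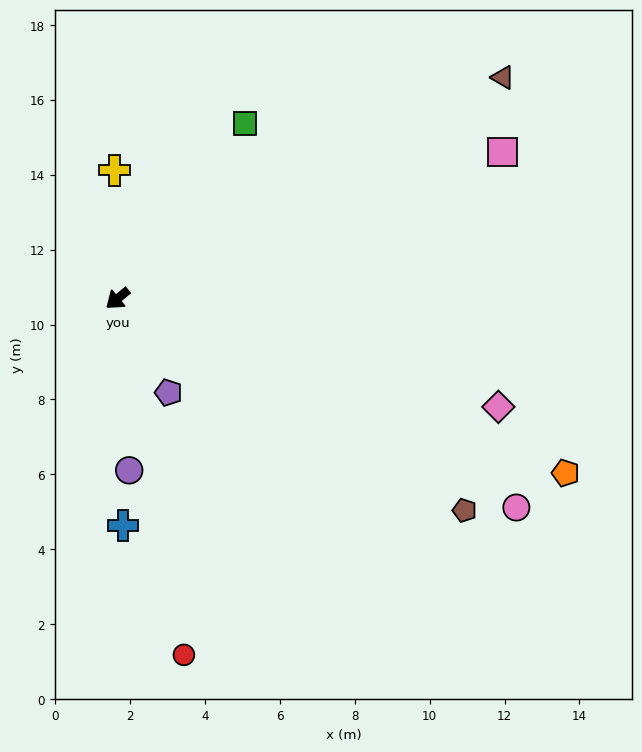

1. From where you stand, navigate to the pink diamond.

turn left 125°, forward 10.6 m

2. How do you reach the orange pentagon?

turn left 119°, forward 12.8 m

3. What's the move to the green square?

turn right 166°, forward 5.8 m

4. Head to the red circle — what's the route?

turn left 61°, forward 9.7 m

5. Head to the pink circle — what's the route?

turn left 113°, forward 12.0 m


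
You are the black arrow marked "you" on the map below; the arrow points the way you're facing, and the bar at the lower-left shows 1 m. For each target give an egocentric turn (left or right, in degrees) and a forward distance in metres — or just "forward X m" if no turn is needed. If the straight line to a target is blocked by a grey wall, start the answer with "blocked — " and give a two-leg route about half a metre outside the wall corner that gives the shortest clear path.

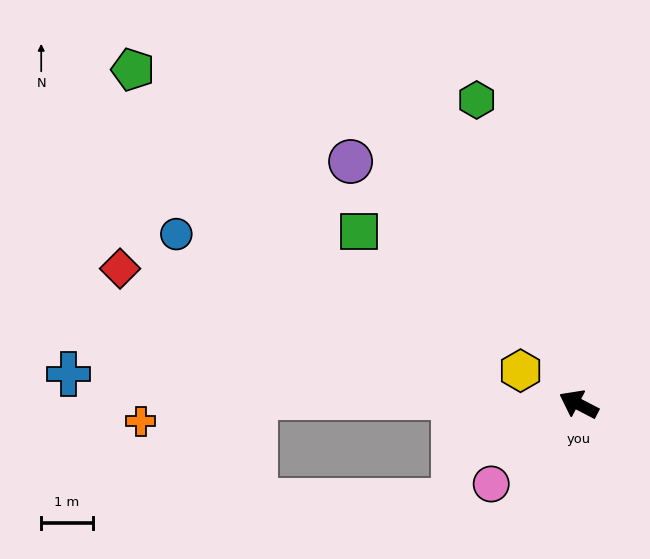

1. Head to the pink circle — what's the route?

turn left 70°, forward 2.3 m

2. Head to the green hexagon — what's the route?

turn right 44°, forward 6.2 m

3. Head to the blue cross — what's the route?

turn left 24°, forward 10.0 m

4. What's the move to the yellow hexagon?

turn right 3°, forward 1.3 m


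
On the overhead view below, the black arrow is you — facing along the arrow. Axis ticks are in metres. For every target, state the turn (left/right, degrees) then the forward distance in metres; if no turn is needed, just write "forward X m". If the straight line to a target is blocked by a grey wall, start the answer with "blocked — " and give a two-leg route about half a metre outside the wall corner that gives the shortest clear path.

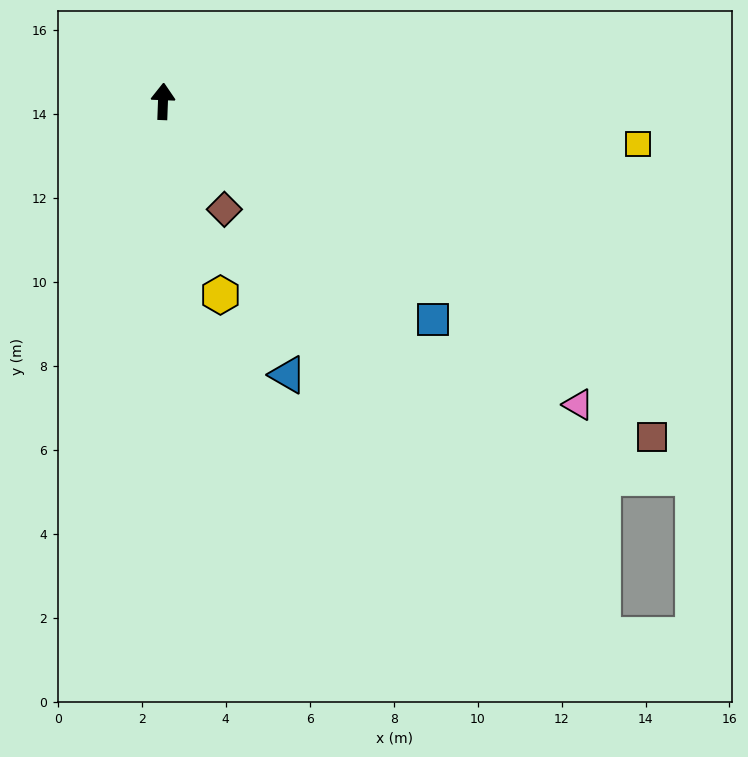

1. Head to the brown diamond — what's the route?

turn right 148°, forward 3.0 m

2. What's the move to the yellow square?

turn right 93°, forward 11.4 m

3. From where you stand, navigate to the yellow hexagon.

turn right 161°, forward 4.8 m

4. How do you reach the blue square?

turn right 127°, forward 8.3 m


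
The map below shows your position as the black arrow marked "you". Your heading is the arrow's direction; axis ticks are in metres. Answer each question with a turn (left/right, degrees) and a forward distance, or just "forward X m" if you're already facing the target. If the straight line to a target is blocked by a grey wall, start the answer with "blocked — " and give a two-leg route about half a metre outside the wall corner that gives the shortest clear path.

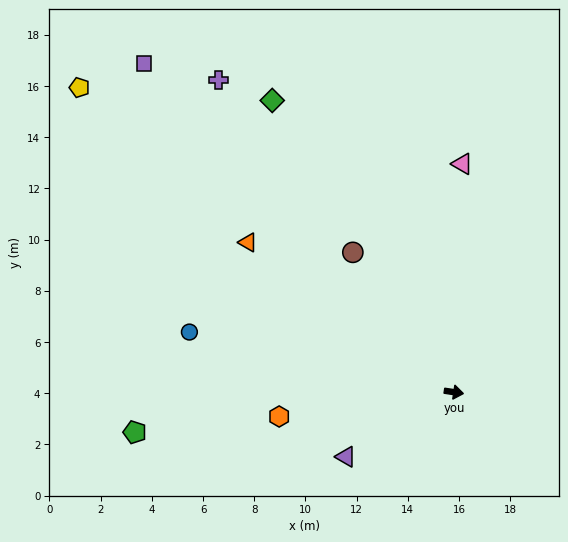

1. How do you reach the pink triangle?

turn left 96°, forward 8.9 m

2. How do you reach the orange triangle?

turn left 153°, forward 9.9 m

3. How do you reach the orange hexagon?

turn right 164°, forward 6.9 m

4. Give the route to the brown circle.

turn left 134°, forward 6.7 m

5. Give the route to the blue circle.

turn left 176°, forward 10.6 m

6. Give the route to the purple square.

turn left 142°, forward 17.7 m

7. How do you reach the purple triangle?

turn right 141°, forward 4.9 m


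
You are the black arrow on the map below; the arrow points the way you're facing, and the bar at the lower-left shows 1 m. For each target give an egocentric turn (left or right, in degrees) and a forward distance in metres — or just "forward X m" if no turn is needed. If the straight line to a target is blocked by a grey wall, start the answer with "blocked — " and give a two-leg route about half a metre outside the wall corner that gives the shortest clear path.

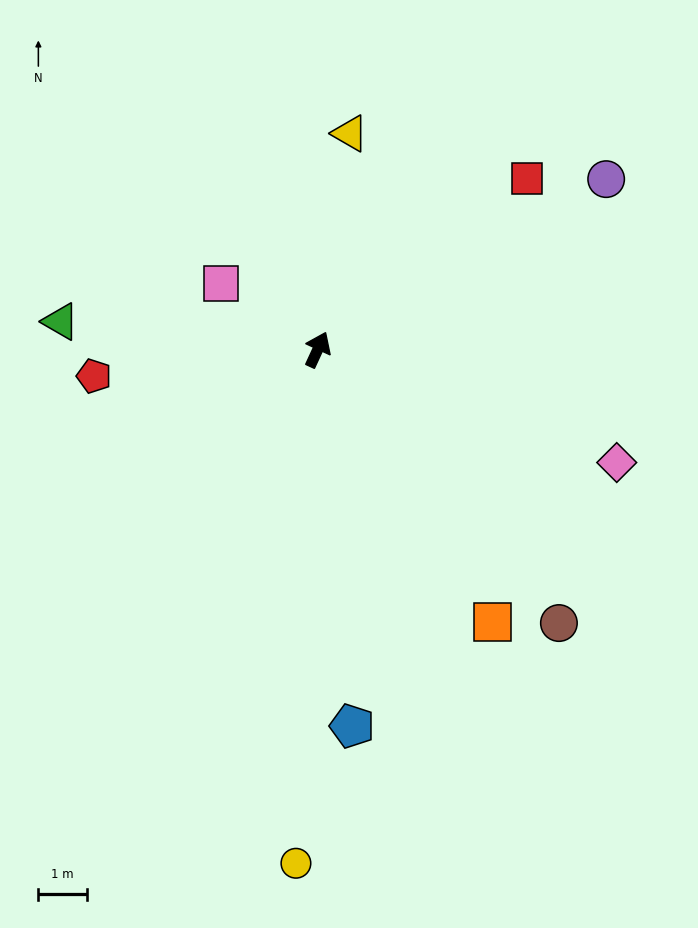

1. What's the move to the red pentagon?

turn left 121°, forward 4.7 m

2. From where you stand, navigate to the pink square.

turn left 80°, forward 2.4 m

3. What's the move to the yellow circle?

turn right 158°, forward 10.6 m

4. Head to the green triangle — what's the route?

turn left 109°, forward 5.4 m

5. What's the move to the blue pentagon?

turn right 150°, forward 7.8 m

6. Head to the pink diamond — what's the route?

turn right 86°, forward 6.6 m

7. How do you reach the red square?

turn right 26°, forward 5.6 m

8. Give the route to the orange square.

turn right 123°, forward 6.7 m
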